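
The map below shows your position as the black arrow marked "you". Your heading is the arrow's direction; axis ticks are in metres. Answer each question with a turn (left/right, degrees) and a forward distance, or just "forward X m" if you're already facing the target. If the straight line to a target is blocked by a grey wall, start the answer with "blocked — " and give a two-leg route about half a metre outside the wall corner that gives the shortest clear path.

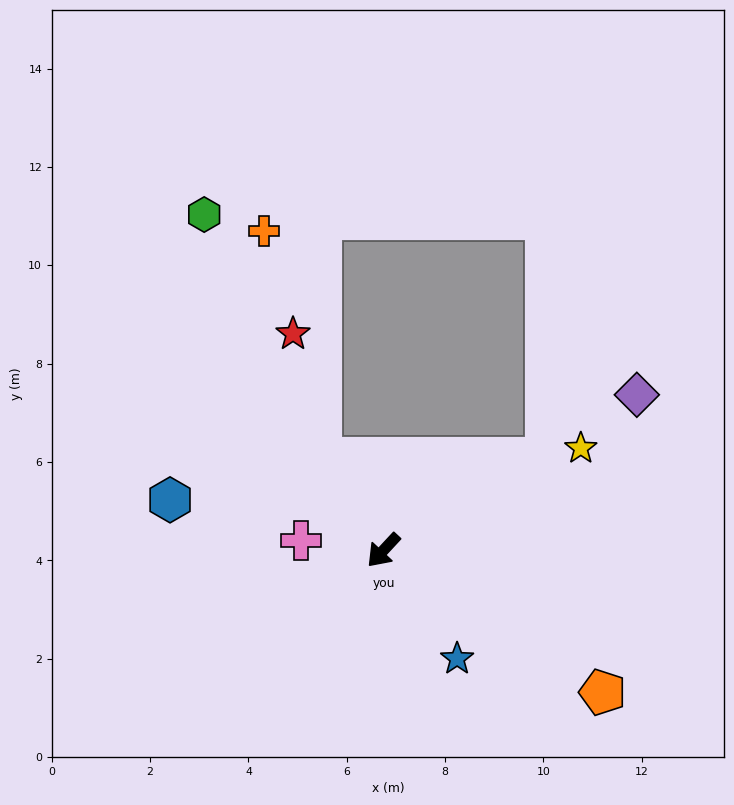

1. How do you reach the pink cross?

turn right 54°, forward 1.7 m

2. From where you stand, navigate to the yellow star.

turn left 160°, forward 4.5 m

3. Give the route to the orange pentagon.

turn left 100°, forward 5.3 m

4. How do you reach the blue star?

turn left 77°, forward 2.7 m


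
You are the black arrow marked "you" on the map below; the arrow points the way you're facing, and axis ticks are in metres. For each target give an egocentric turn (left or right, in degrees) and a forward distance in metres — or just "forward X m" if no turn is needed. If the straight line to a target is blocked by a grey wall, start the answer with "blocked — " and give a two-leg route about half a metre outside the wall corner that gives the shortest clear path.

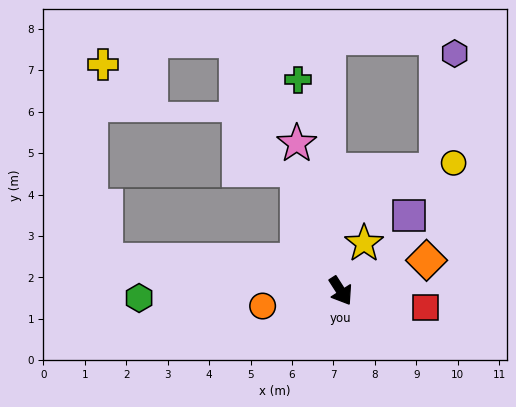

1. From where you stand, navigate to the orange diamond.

turn left 77°, forward 2.2 m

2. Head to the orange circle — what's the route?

turn right 112°, forward 1.9 m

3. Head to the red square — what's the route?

turn left 46°, forward 2.1 m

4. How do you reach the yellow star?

turn left 121°, forward 1.3 m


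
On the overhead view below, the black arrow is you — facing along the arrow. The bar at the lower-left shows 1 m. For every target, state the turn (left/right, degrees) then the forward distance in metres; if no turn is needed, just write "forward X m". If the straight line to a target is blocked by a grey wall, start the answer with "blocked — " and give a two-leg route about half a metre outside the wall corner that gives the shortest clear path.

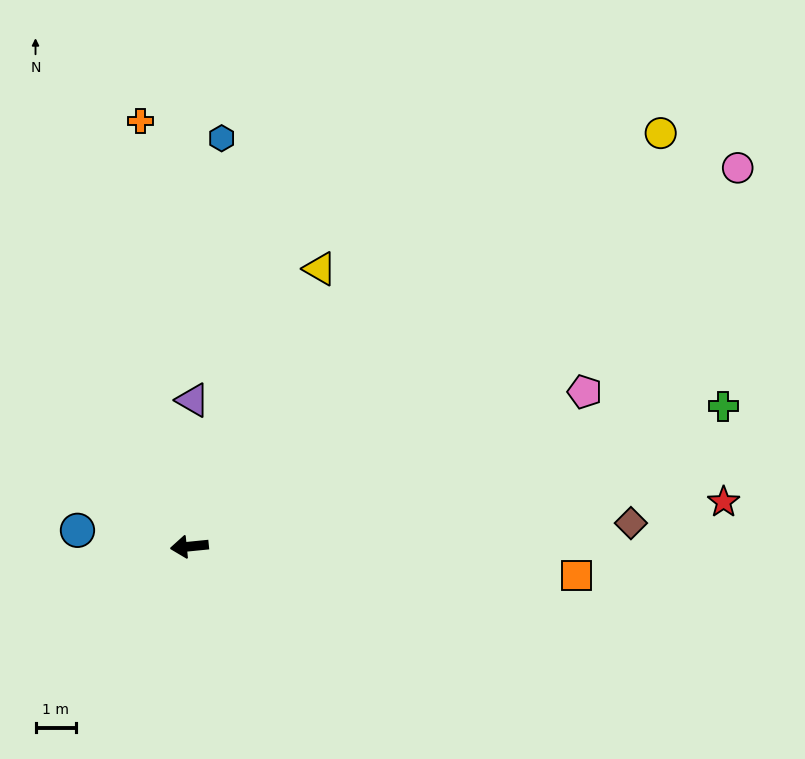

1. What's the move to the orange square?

turn left 170°, forward 9.6 m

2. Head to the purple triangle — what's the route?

turn right 97°, forward 3.6 m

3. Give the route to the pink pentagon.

turn right 164°, forward 10.5 m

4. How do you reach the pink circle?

turn right 151°, forward 16.4 m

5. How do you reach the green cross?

turn right 171°, forward 13.6 m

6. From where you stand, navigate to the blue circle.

turn right 14°, forward 2.8 m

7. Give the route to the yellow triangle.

turn right 121°, forward 7.6 m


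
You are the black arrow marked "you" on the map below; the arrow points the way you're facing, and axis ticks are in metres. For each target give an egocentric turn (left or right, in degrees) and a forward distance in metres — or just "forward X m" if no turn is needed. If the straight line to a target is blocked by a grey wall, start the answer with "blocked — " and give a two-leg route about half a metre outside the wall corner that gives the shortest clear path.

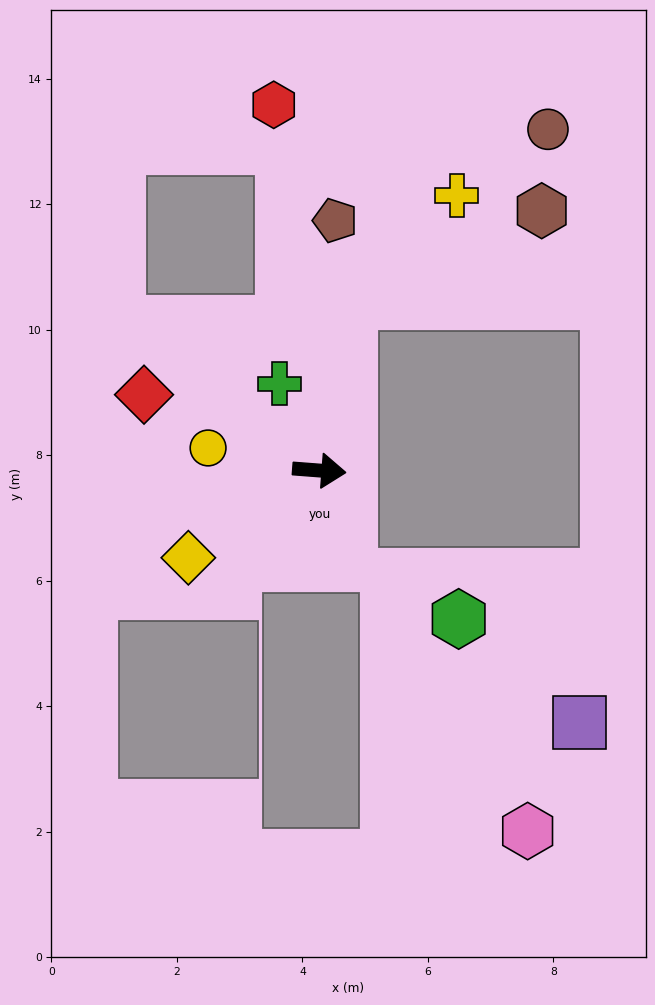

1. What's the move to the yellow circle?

turn left 173°, forward 1.8 m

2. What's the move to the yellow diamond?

turn right 142°, forward 2.5 m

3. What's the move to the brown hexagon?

blocked — turn left 84°, forward 2.7 m, then turn right 54°, forward 3.4 m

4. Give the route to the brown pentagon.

turn left 91°, forward 4.0 m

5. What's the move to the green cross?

turn left 119°, forward 1.5 m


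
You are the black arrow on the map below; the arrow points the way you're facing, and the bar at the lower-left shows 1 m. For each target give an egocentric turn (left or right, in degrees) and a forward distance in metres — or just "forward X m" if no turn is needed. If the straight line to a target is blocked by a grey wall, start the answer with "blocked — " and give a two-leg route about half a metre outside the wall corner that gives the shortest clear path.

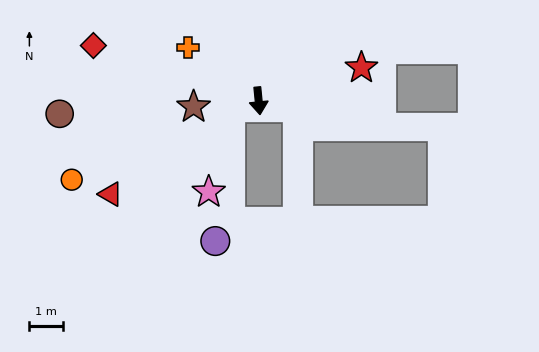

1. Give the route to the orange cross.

turn right 133°, forward 2.6 m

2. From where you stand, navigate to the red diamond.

turn right 114°, forward 5.1 m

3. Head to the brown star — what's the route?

turn right 90°, forward 1.9 m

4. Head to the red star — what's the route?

turn left 102°, forward 3.2 m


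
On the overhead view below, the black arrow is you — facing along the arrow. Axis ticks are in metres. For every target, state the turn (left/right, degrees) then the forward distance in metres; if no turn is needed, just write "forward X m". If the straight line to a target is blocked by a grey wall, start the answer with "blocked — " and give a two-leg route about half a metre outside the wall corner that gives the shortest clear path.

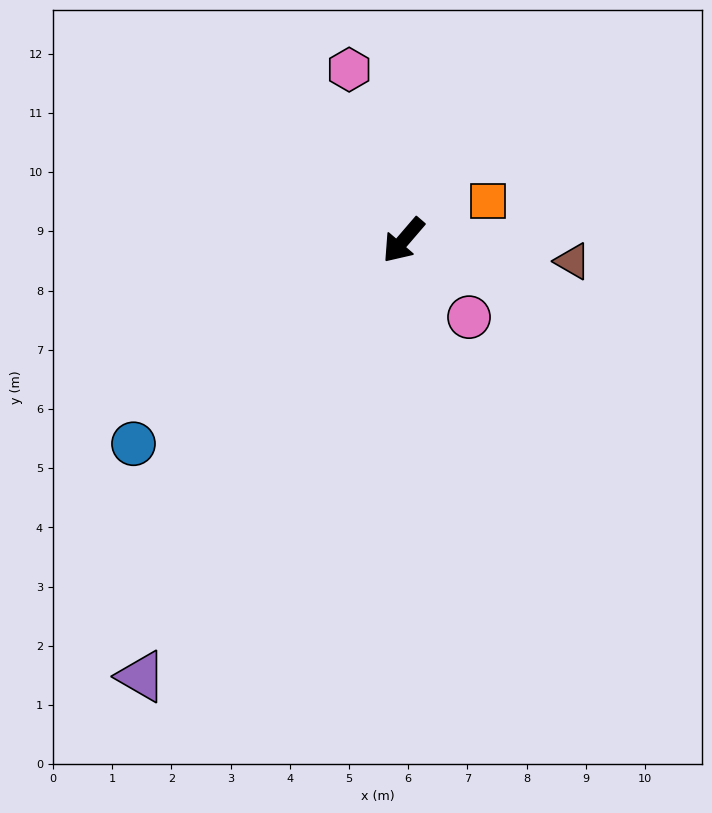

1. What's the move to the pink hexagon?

turn right 122°, forward 3.0 m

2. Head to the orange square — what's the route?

turn left 156°, forward 1.6 m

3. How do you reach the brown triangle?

turn left 124°, forward 2.9 m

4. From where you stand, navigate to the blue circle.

turn right 12°, forward 5.7 m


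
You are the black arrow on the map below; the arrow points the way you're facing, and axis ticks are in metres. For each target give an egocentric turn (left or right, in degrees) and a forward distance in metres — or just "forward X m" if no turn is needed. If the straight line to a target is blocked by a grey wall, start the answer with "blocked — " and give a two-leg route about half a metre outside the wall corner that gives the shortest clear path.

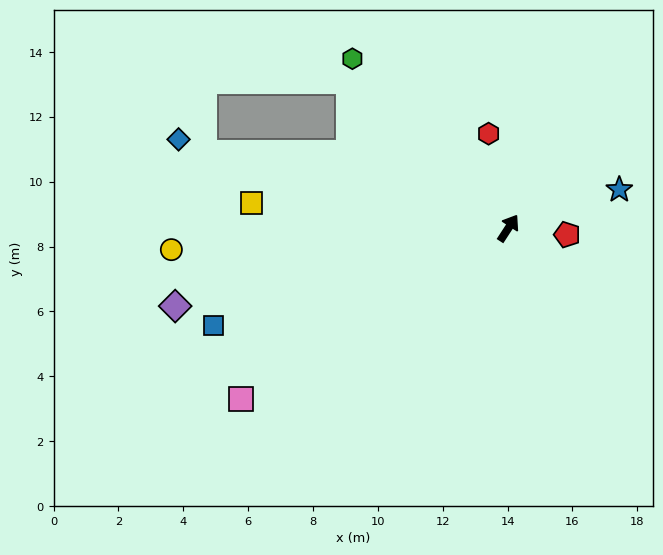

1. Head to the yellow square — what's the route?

turn left 117°, forward 8.0 m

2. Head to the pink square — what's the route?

turn left 156°, forward 9.8 m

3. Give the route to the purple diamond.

turn left 136°, forward 10.6 m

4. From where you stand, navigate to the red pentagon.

turn right 63°, forward 1.8 m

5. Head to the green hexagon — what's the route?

turn left 76°, forward 7.1 m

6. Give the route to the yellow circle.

turn left 127°, forward 10.4 m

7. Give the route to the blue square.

turn left 141°, forward 9.6 m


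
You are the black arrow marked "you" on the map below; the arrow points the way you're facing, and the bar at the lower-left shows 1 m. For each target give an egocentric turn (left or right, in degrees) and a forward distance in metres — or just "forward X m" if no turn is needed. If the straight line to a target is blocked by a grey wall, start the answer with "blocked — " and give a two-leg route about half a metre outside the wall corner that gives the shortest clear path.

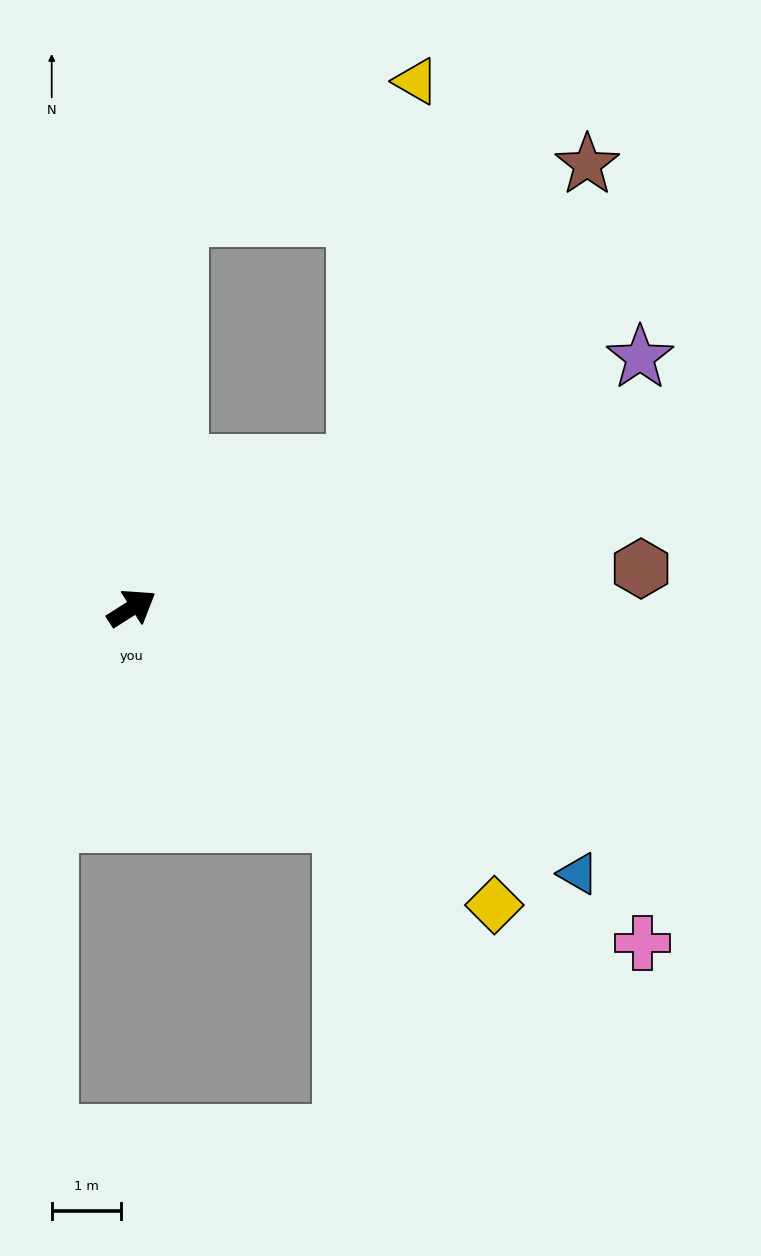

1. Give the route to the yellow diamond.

turn right 72°, forward 6.8 m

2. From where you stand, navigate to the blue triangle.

turn right 63°, forward 7.5 m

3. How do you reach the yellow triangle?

blocked — forward 3.9 m, then turn left 49°, forward 5.6 m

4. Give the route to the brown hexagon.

turn right 28°, forward 7.4 m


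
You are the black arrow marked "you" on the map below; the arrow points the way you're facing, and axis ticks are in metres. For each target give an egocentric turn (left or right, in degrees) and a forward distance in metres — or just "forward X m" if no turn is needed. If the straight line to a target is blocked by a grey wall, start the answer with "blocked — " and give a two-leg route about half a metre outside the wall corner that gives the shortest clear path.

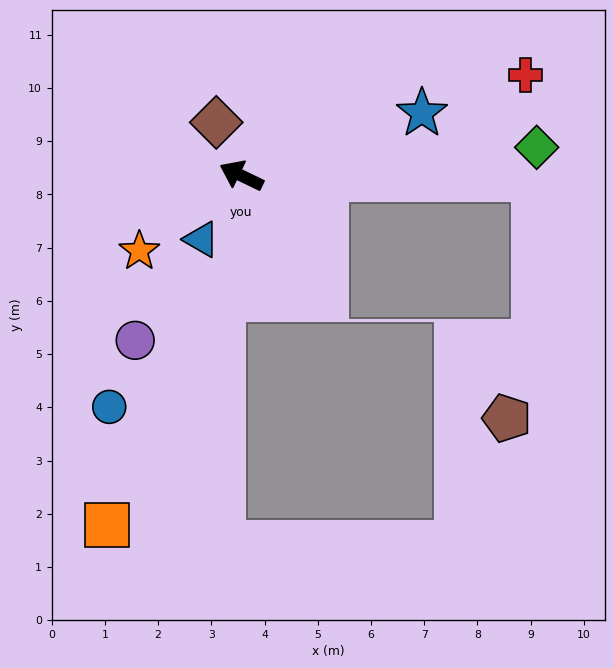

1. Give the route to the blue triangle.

turn left 84°, forward 1.4 m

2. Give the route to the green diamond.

turn right 149°, forward 5.6 m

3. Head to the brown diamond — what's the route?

turn right 39°, forward 1.1 m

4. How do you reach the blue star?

turn right 135°, forward 3.6 m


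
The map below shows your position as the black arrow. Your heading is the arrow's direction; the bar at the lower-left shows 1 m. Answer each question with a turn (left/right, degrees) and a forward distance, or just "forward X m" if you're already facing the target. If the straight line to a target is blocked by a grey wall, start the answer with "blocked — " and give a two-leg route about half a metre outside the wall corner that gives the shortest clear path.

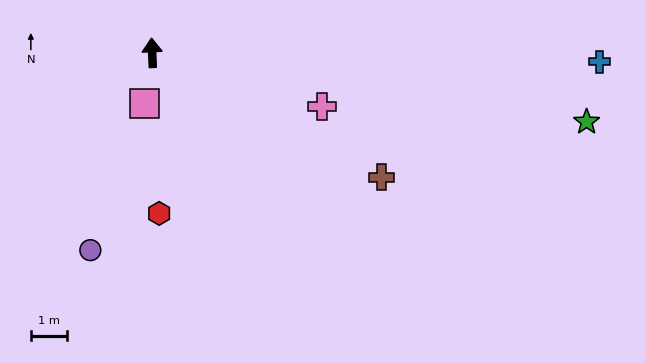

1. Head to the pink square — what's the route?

turn left 168°, forward 1.4 m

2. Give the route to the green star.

turn right 101°, forward 12.2 m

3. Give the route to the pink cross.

turn right 110°, forward 4.9 m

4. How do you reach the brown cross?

turn right 121°, forward 7.2 m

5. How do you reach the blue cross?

turn right 94°, forward 12.4 m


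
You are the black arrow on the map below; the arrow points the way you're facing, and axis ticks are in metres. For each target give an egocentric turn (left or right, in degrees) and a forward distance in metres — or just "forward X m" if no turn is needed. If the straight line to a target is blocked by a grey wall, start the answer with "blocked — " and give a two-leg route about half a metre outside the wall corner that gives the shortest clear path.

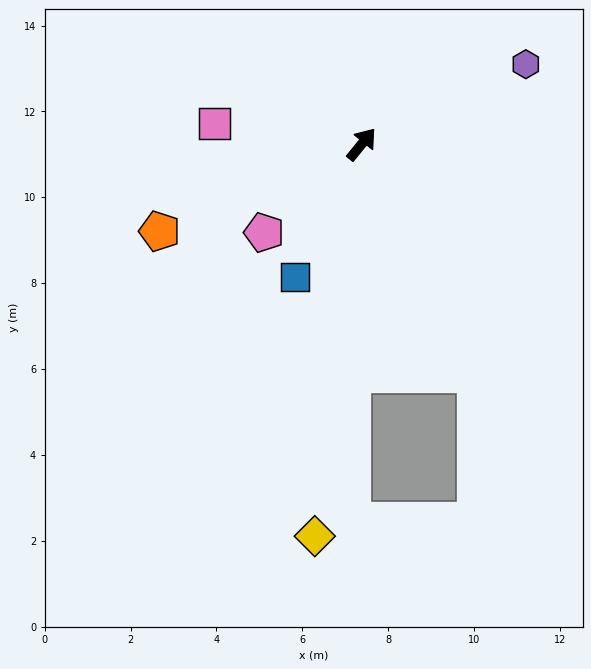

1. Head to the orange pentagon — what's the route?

turn left 152°, forward 5.1 m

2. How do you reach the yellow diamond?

turn right 148°, forward 9.2 m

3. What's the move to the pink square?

turn left 121°, forward 3.5 m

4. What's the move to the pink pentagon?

turn left 171°, forward 3.1 m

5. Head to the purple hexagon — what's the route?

turn right 25°, forward 4.3 m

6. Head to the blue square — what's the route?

turn right 167°, forward 3.5 m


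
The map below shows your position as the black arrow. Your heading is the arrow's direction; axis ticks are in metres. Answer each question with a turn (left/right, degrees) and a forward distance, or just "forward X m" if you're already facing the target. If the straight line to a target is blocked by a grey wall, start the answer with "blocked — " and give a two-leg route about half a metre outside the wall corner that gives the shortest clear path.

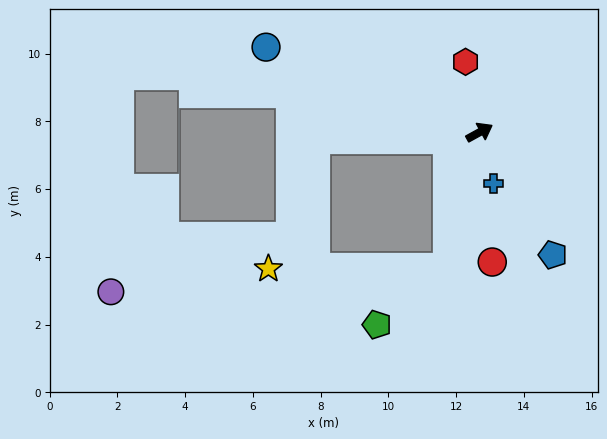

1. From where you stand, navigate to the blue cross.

turn right 104°, forward 1.6 m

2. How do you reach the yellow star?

blocked — turn right 132°, forward 4.1 m, then turn right 76°, forward 5.3 m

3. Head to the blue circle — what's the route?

turn left 129°, forward 6.8 m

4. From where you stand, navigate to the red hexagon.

turn left 72°, forward 2.1 m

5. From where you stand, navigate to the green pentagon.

blocked — turn right 132°, forward 4.1 m, then turn right 37°, forward 2.7 m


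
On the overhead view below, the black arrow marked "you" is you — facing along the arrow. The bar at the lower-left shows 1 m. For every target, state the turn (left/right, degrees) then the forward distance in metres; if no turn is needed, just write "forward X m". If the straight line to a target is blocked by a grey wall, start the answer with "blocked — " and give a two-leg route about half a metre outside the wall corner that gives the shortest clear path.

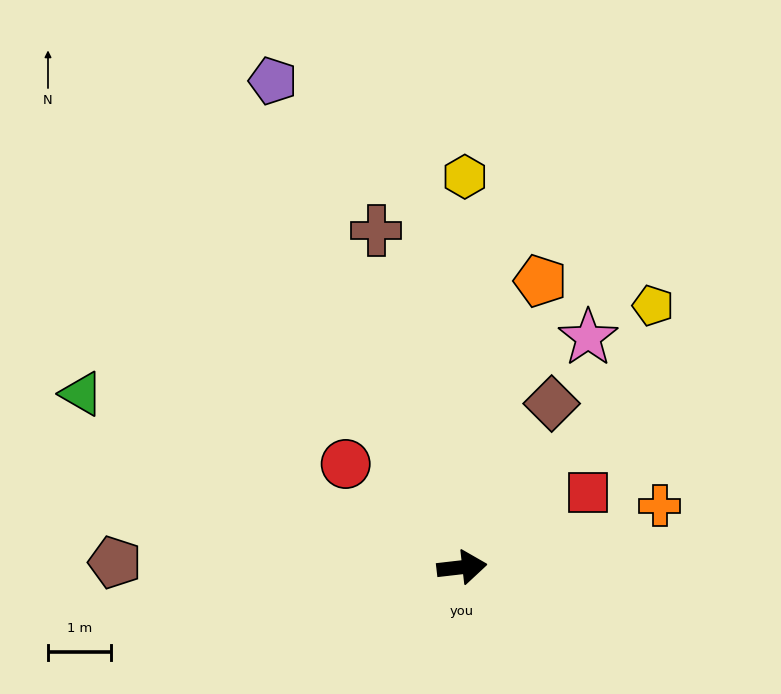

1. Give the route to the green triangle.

turn left 149°, forward 6.7 m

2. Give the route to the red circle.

turn left 132°, forward 2.5 m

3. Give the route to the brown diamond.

turn left 55°, forward 3.0 m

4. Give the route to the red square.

turn left 24°, forward 2.3 m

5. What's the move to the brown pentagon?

turn left 173°, forward 5.5 m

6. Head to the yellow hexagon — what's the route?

turn left 83°, forward 6.2 m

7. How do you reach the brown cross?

turn left 98°, forward 5.5 m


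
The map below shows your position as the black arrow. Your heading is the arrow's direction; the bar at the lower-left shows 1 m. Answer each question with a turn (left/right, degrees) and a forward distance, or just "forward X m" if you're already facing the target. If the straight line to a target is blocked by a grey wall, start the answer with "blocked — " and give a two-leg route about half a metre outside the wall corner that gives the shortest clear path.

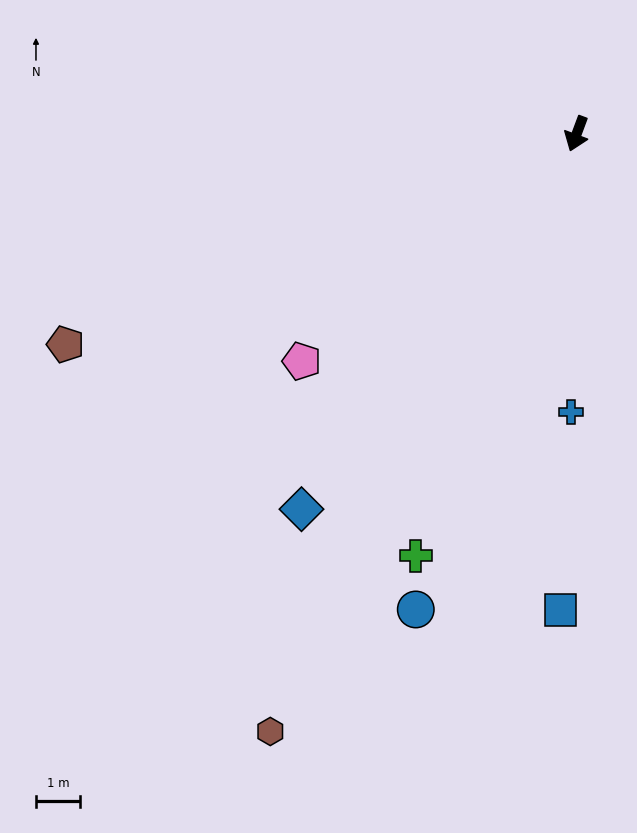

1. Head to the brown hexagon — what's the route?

turn right 7°, forward 15.1 m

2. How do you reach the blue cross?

turn left 19°, forward 6.2 m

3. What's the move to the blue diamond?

turn right 16°, forward 10.5 m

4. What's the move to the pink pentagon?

turn right 30°, forward 8.0 m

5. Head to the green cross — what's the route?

forward 10.1 m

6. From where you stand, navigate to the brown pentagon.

turn right 47°, forward 12.4 m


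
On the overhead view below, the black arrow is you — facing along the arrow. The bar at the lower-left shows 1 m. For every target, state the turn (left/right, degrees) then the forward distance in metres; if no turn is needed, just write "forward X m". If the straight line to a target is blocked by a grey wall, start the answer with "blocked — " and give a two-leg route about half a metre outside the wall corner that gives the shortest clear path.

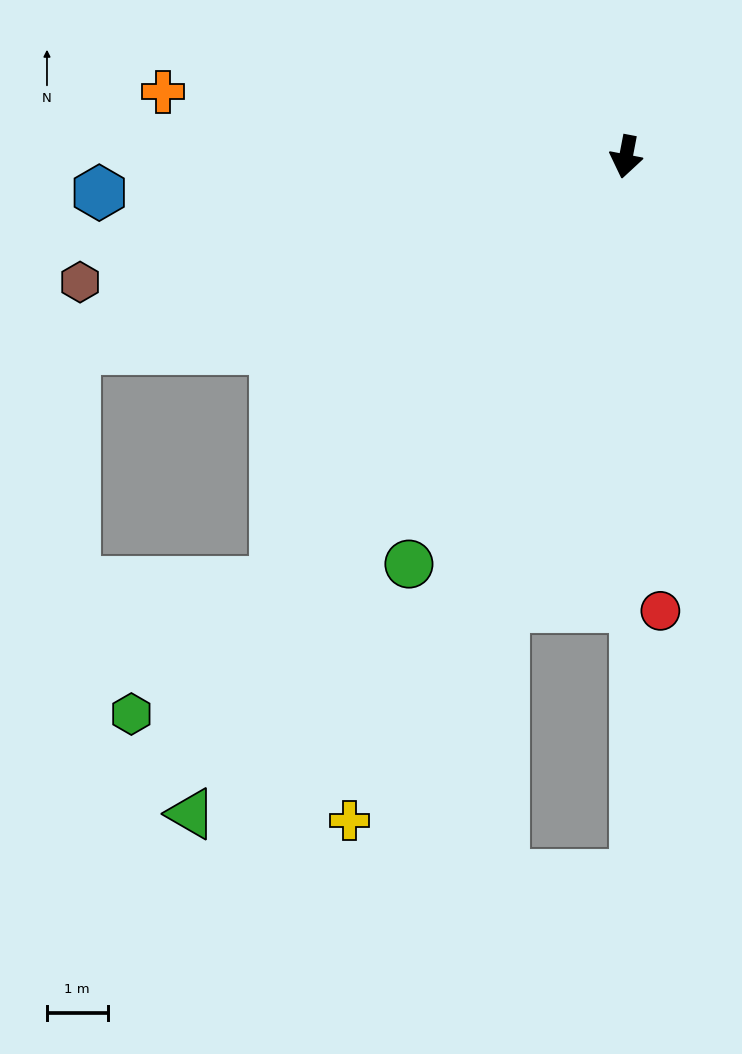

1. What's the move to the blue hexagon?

turn right 75°, forward 8.7 m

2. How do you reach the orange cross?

turn right 87°, forward 7.7 m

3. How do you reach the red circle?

turn left 15°, forward 7.5 m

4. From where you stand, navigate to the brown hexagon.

turn right 66°, forward 9.2 m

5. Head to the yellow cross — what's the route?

turn right 12°, forward 11.9 m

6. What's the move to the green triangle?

turn right 23°, forward 13.0 m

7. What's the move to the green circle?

turn right 17°, forward 7.6 m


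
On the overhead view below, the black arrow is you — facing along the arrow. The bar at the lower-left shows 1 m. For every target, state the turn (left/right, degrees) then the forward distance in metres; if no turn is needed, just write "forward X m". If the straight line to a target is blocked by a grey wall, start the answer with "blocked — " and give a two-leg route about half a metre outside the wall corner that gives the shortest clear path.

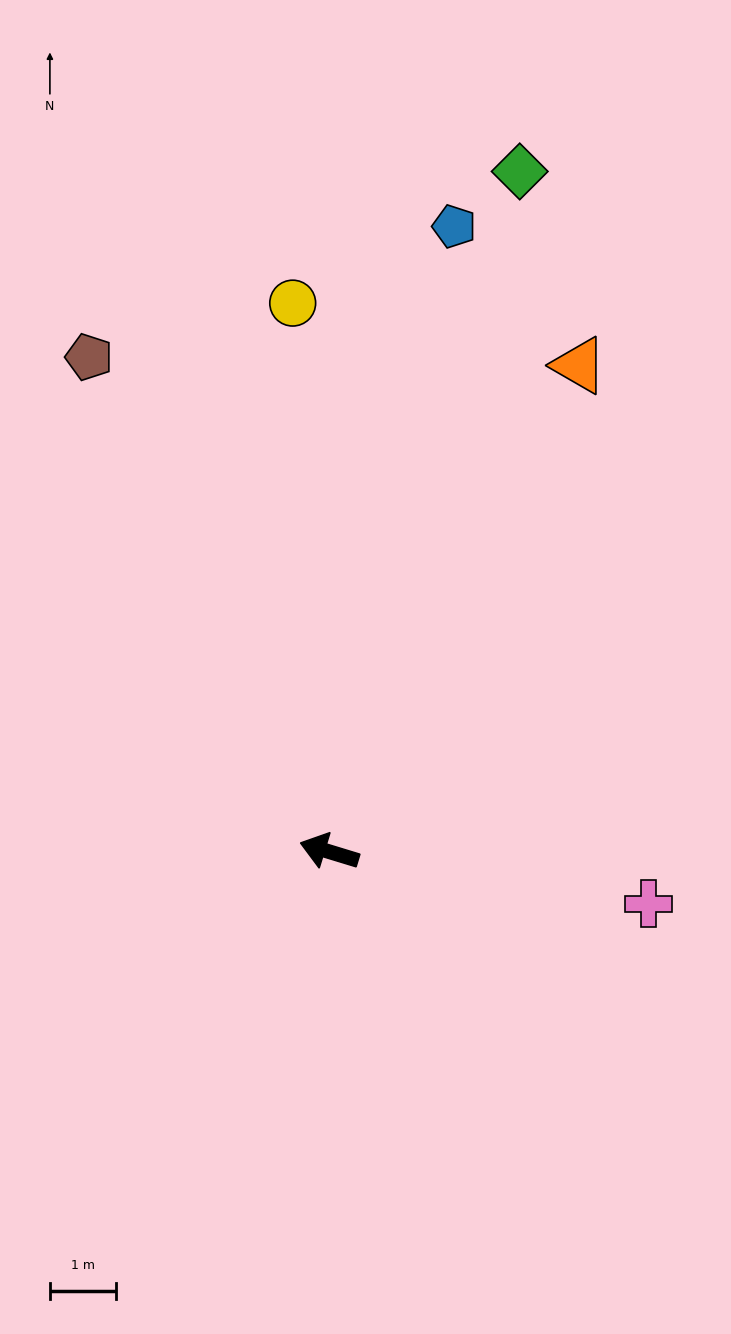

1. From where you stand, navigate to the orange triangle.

turn right 100°, forward 8.2 m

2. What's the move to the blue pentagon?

turn right 84°, forward 9.6 m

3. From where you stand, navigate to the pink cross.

turn right 172°, forward 4.9 m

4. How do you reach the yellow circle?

turn right 69°, forward 8.3 m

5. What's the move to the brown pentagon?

turn right 47°, forward 8.3 m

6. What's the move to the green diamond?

turn right 89°, forward 10.6 m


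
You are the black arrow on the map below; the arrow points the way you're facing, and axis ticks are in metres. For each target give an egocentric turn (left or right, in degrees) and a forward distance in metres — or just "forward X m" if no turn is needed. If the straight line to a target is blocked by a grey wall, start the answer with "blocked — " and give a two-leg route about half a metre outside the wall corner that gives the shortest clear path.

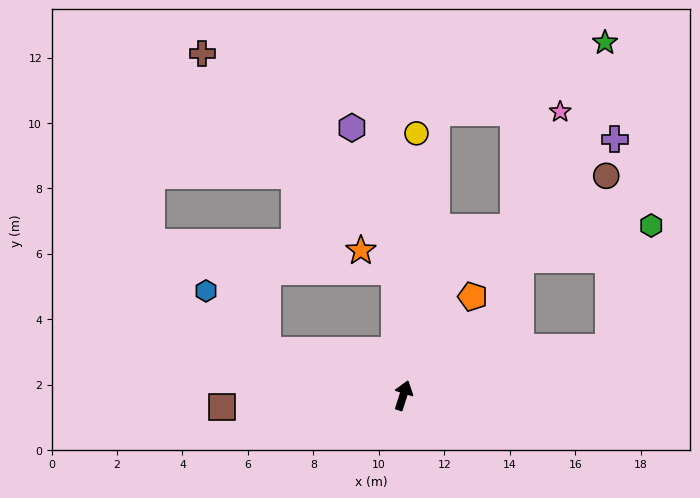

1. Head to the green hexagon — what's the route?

blocked — turn right 59°, forward 6.5 m, then turn left 58°, forward 4.0 m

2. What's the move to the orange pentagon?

turn right 17°, forward 3.7 m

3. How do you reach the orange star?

blocked — turn left 22°, forward 3.8 m, then turn left 54°, forward 1.2 m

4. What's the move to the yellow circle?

turn left 15°, forward 8.0 m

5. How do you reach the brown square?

turn left 111°, forward 5.6 m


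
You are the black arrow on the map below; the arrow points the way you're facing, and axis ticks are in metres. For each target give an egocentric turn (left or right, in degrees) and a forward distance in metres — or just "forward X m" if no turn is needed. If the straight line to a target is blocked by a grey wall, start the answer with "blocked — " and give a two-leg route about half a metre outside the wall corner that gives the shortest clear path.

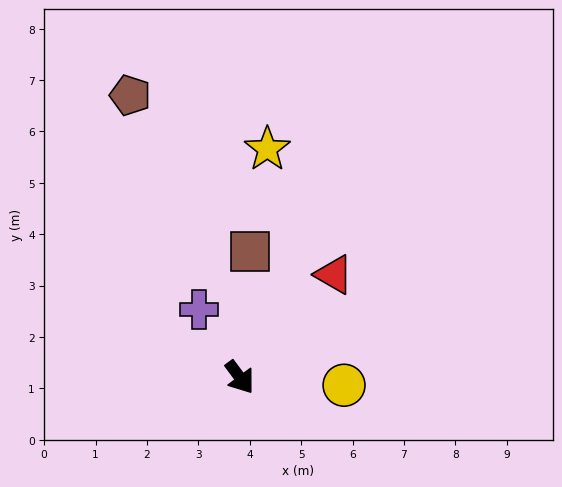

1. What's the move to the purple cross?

turn left 174°, forward 1.5 m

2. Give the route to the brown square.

turn left 139°, forward 2.5 m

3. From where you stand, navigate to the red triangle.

turn left 101°, forward 2.7 m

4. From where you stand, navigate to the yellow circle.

turn left 49°, forward 2.0 m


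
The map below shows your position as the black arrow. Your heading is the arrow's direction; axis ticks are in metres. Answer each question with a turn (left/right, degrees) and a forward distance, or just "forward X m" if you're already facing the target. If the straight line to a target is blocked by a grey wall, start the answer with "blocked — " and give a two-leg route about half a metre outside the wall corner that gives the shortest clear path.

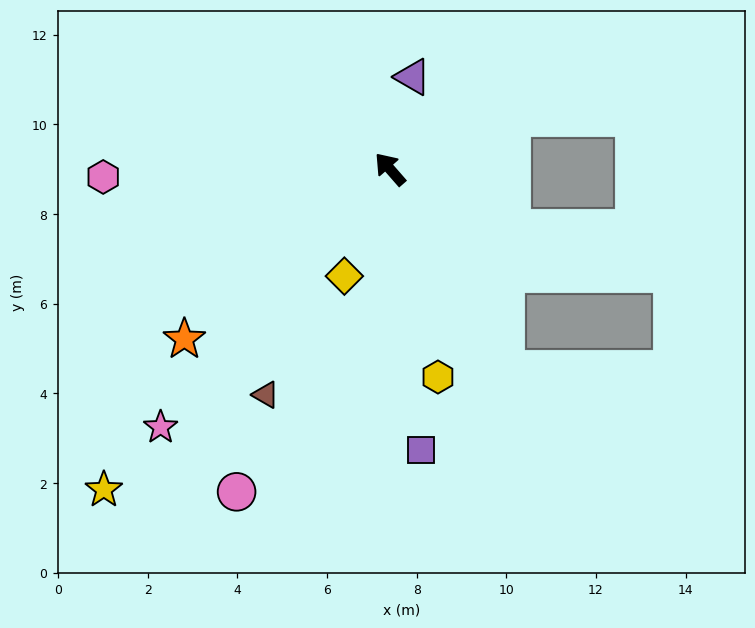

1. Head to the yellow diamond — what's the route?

turn left 116°, forward 2.6 m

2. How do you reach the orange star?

turn left 88°, forward 6.0 m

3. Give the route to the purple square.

turn left 145°, forward 6.3 m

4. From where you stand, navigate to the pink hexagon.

turn left 50°, forward 6.4 m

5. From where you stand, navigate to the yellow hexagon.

turn left 152°, forward 4.8 m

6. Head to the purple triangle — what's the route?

turn right 55°, forward 2.1 m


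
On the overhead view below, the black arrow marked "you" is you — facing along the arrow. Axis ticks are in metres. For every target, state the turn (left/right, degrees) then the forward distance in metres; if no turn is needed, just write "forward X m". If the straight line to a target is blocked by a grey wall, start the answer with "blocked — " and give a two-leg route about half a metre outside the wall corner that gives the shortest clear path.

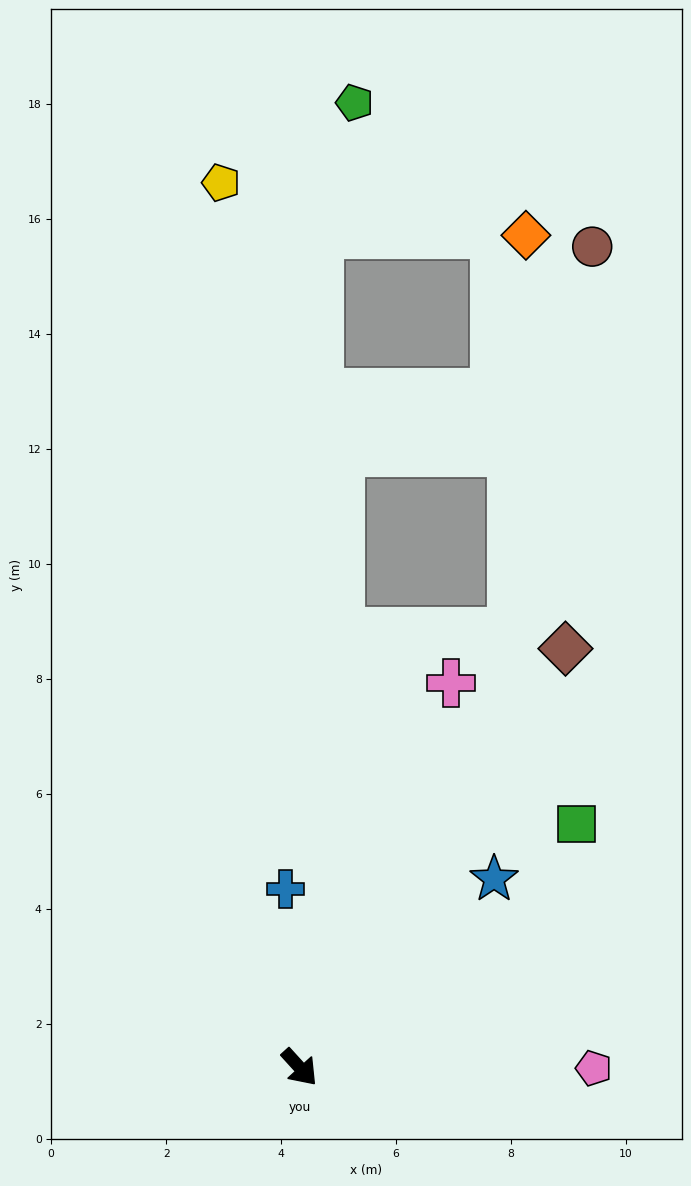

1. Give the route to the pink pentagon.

turn left 48°, forward 5.1 m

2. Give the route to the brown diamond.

turn left 105°, forward 8.6 m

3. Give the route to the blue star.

turn left 92°, forward 4.7 m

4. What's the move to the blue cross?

turn left 142°, forward 3.1 m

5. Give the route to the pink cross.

turn left 116°, forward 7.2 m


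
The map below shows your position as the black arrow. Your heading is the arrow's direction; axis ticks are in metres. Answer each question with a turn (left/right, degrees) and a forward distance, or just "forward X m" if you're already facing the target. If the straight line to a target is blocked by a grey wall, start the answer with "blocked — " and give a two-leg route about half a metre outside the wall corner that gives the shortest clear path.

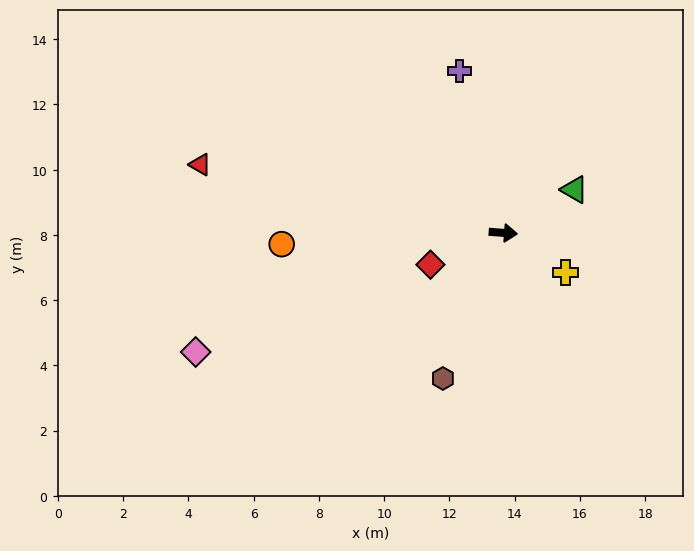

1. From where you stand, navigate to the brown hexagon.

turn right 108°, forward 4.8 m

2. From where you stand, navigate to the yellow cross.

turn right 28°, forward 2.3 m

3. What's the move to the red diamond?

turn right 152°, forward 2.4 m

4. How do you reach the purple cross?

turn left 109°, forward 5.1 m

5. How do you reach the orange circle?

turn right 173°, forward 6.8 m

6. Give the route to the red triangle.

turn left 172°, forward 9.5 m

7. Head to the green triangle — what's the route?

turn left 36°, forward 2.6 m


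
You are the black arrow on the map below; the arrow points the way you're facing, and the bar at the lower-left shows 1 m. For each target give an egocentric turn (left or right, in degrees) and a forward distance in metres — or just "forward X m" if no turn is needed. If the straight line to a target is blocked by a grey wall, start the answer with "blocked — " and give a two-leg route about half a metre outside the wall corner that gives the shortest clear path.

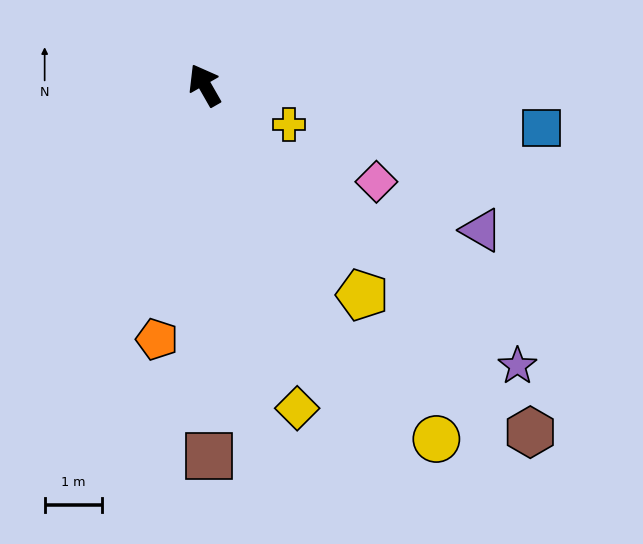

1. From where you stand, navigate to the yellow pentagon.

turn right 173°, forward 4.6 m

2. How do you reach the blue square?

turn right 127°, forward 5.9 m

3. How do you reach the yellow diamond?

turn left 166°, forward 5.8 m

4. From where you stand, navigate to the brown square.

turn left 151°, forward 6.5 m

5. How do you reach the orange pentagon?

turn left 140°, forward 4.5 m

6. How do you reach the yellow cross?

turn right 145°, forward 1.6 m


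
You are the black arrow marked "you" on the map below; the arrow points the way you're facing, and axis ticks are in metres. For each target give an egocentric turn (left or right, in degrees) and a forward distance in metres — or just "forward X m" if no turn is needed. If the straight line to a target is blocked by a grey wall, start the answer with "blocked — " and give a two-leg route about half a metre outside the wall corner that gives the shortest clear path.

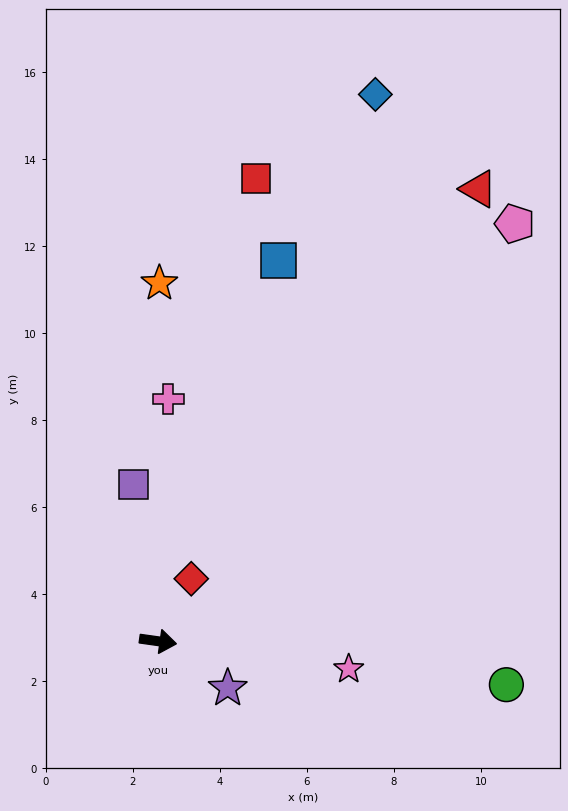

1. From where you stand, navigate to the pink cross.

turn left 96°, forward 5.6 m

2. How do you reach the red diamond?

turn left 70°, forward 1.6 m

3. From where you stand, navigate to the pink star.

forward 4.4 m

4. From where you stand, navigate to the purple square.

turn left 107°, forward 3.6 m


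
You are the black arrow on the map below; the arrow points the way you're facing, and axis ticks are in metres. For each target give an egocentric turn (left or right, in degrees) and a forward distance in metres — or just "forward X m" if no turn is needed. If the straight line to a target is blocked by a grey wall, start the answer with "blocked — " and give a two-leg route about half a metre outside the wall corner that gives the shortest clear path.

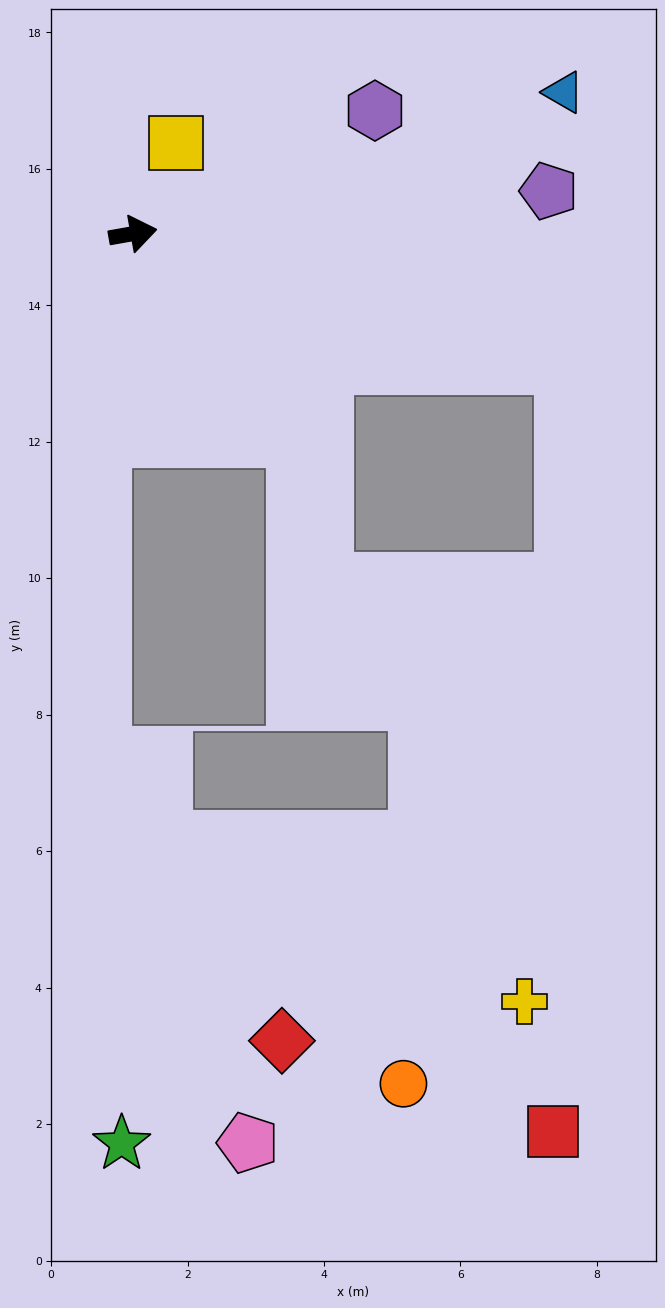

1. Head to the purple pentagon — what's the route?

turn right 4°, forward 6.1 m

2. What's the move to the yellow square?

turn left 54°, forward 1.5 m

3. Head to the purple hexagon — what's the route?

turn left 17°, forward 4.0 m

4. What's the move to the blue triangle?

turn left 8°, forward 6.6 m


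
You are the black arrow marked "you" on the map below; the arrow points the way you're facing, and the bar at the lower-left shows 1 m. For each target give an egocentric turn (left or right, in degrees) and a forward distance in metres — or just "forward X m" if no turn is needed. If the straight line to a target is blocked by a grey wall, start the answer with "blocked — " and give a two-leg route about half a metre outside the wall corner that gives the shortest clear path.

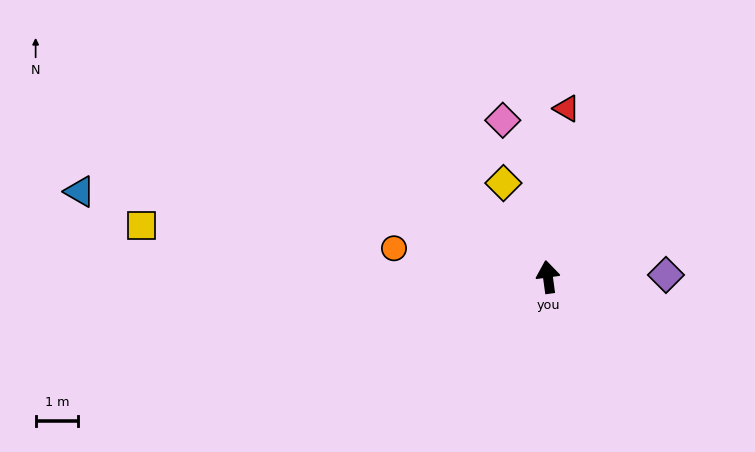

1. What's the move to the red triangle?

turn right 14°, forward 4.0 m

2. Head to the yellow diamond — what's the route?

turn left 18°, forward 2.5 m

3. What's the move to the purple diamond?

turn right 97°, forward 2.8 m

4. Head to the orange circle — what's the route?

turn left 72°, forward 3.7 m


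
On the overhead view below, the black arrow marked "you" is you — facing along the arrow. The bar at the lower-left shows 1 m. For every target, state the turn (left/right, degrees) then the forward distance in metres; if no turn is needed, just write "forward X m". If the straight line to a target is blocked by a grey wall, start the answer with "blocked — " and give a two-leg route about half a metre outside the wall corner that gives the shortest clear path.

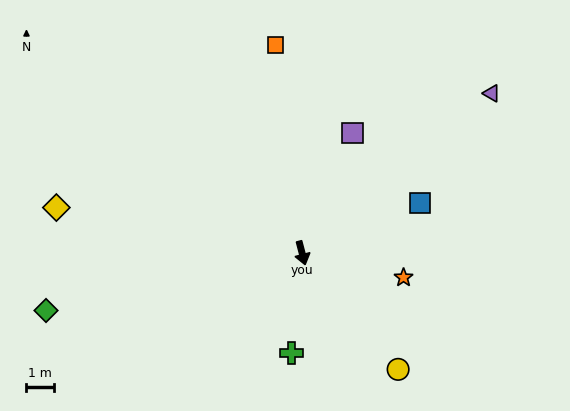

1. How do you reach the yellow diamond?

turn right 115°, forward 9.0 m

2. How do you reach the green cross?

turn right 21°, forward 3.6 m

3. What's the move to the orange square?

turn left 173°, forward 7.6 m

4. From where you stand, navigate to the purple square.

turn left 143°, forward 4.7 m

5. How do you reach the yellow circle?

turn left 25°, forward 5.5 m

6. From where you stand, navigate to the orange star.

turn left 62°, forward 3.8 m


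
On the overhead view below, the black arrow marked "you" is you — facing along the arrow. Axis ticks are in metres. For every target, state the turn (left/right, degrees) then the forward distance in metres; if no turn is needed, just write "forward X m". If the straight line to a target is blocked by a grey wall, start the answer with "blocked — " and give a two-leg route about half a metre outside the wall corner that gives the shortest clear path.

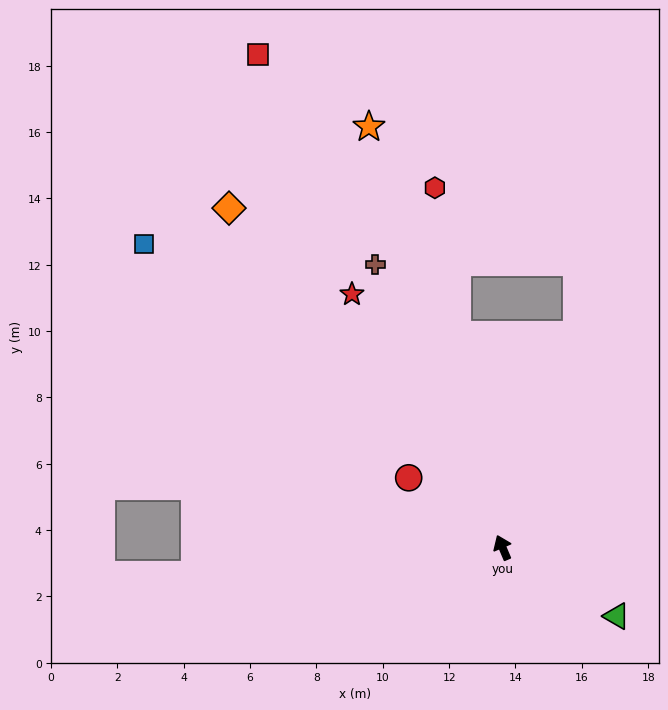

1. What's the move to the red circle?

turn left 30°, forward 3.5 m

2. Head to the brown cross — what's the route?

forward 9.4 m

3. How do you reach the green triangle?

turn right 144°, forward 4.0 m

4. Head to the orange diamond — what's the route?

turn left 16°, forward 13.1 m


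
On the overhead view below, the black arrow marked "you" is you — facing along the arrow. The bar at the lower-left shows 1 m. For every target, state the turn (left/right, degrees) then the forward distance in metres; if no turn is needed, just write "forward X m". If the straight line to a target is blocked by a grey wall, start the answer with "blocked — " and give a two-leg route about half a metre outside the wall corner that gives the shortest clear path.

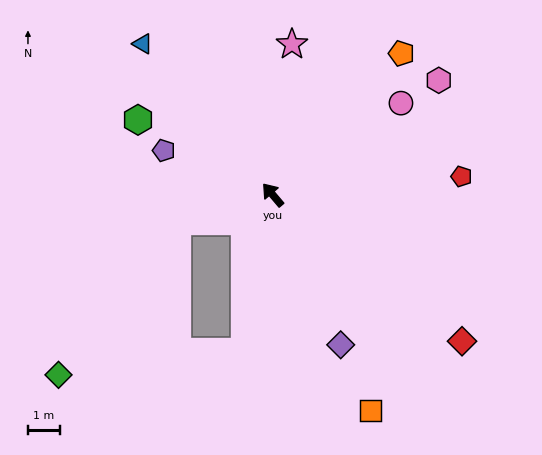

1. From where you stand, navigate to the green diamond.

blocked — turn left 65°, forward 3.1 m, then turn left 37°, forward 6.1 m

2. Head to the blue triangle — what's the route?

forward 6.2 m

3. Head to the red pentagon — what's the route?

turn right 125°, forward 5.9 m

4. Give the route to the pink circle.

turn right 95°, forward 4.9 m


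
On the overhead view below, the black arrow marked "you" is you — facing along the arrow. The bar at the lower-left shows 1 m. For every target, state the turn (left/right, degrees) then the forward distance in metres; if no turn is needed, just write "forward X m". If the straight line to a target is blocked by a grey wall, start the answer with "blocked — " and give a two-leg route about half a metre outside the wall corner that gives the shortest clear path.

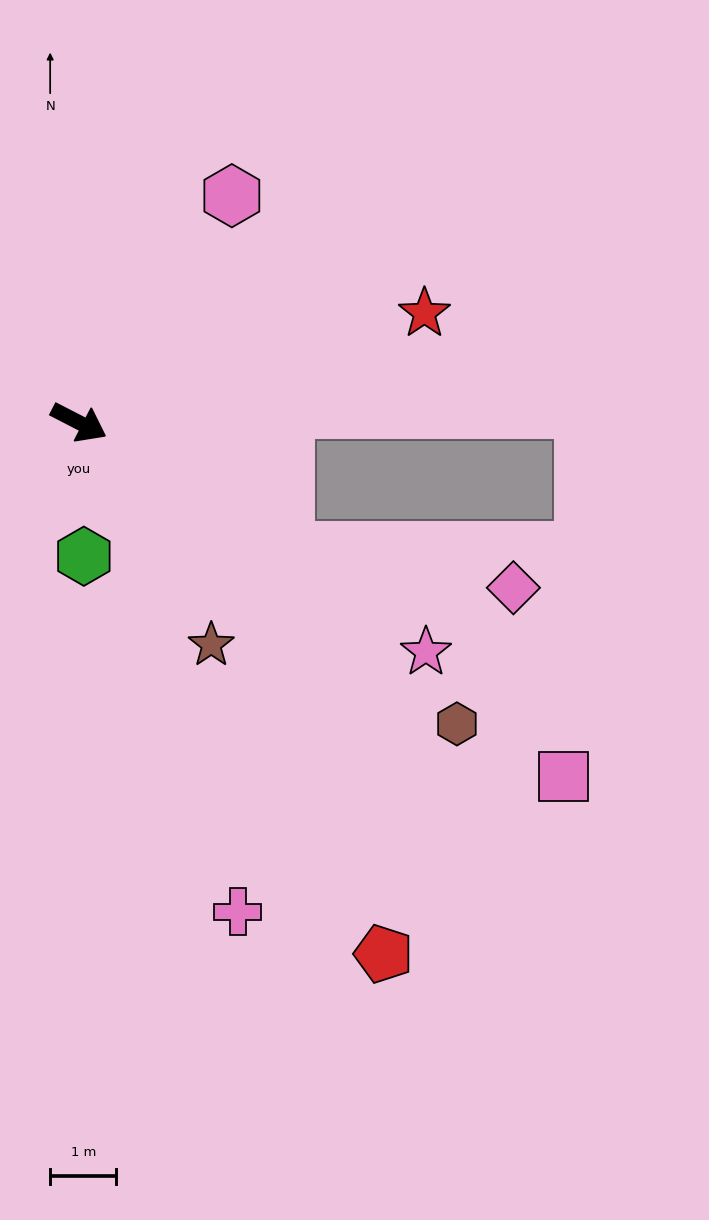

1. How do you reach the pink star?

turn right 6°, forward 6.3 m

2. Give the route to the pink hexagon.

turn left 83°, forward 4.1 m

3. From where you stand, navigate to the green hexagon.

turn right 61°, forward 2.0 m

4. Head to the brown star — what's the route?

turn right 32°, forward 3.9 m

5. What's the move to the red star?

turn left 45°, forward 5.5 m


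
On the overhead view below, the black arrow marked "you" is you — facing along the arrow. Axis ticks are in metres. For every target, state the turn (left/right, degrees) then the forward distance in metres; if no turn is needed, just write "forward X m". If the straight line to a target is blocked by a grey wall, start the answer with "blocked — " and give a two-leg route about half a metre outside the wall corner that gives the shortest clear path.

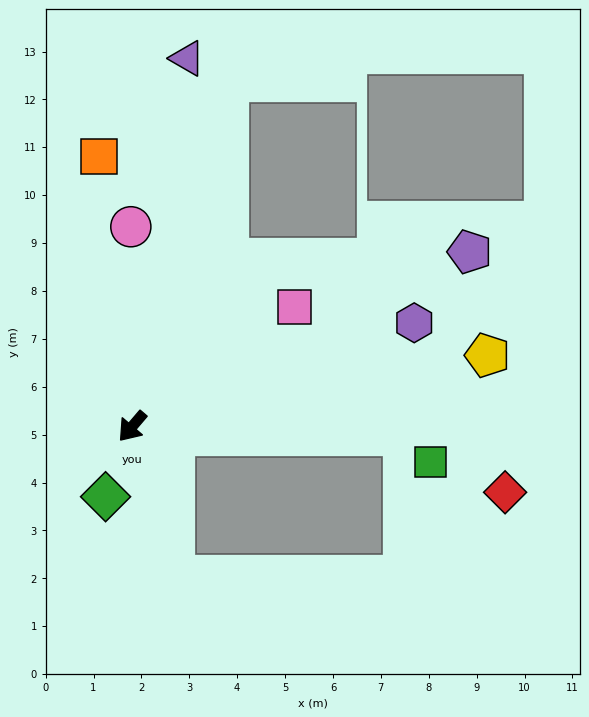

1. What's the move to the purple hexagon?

turn left 151°, forward 6.3 m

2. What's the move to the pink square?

turn left 167°, forward 4.2 m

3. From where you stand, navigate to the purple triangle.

turn right 148°, forward 7.8 m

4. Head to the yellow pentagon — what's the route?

turn left 142°, forward 7.6 m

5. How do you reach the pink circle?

turn right 139°, forward 4.2 m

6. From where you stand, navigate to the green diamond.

turn left 20°, forward 1.6 m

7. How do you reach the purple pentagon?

turn left 158°, forward 7.9 m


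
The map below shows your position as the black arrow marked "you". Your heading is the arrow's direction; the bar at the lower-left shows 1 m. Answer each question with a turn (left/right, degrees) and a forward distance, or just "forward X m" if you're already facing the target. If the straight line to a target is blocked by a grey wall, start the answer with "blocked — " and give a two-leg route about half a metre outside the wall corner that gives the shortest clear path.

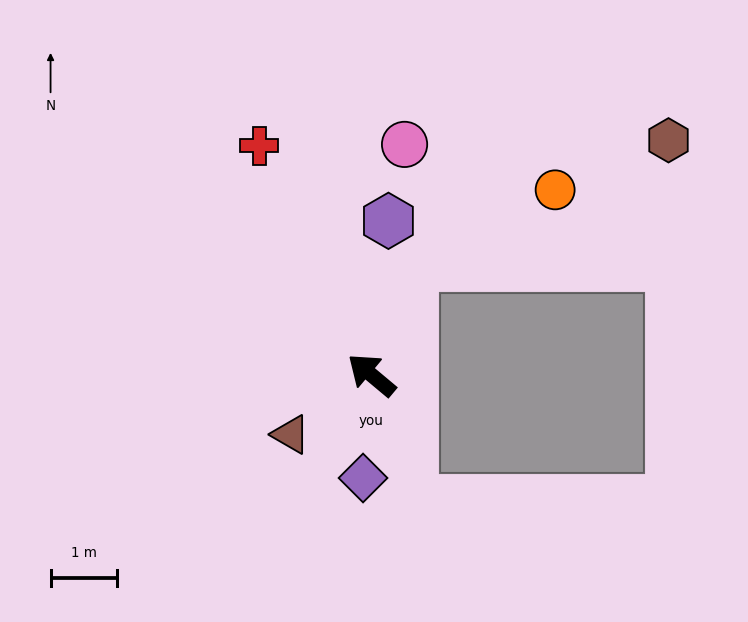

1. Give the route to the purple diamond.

turn left 125°, forward 1.6 m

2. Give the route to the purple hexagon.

turn right 56°, forward 2.3 m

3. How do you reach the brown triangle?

turn left 76°, forward 1.5 m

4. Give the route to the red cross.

turn right 24°, forward 3.9 m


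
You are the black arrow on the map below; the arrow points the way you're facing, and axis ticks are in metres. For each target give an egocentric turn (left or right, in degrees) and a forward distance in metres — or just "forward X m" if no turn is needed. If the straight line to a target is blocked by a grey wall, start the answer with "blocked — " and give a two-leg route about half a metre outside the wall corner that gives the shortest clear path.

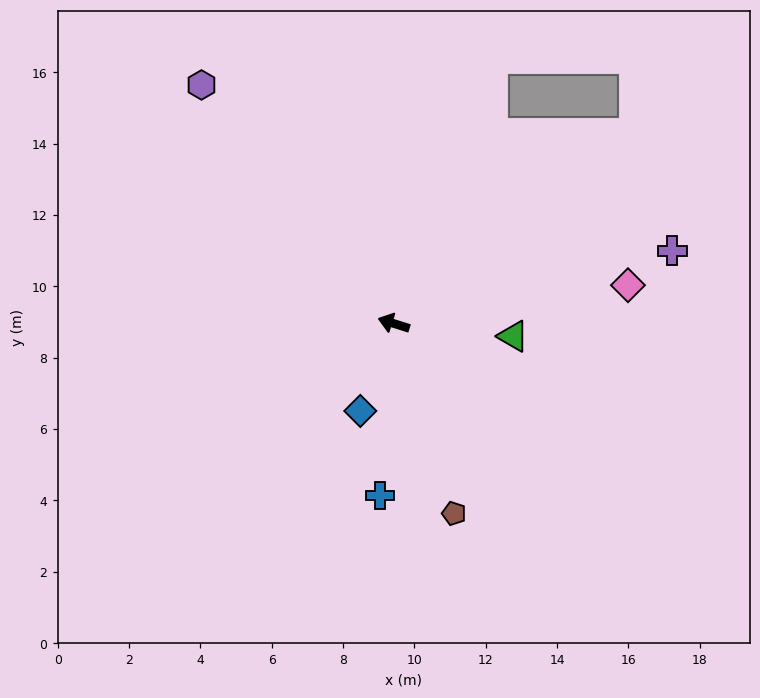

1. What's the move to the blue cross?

turn left 103°, forward 4.8 m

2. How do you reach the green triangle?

turn right 169°, forward 3.4 m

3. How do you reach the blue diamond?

turn left 87°, forward 2.6 m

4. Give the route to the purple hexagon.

turn right 34°, forward 8.6 m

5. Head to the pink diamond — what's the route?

turn right 153°, forward 6.7 m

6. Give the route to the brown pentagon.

turn left 125°, forward 5.6 m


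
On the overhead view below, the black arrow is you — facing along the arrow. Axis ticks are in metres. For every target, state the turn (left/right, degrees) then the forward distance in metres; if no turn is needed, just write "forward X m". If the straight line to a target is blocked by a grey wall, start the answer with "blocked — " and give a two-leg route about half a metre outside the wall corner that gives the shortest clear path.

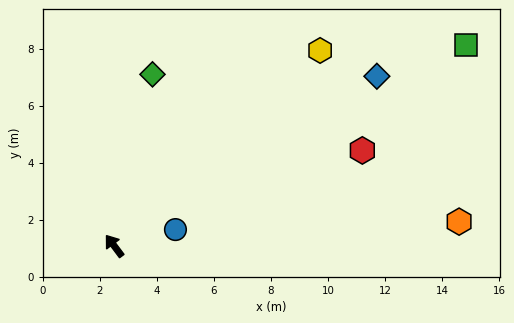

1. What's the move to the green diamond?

turn right 49°, forward 6.2 m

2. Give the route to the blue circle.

turn right 112°, forward 2.2 m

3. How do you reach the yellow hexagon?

turn right 83°, forward 10.0 m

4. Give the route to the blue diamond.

turn right 94°, forward 11.0 m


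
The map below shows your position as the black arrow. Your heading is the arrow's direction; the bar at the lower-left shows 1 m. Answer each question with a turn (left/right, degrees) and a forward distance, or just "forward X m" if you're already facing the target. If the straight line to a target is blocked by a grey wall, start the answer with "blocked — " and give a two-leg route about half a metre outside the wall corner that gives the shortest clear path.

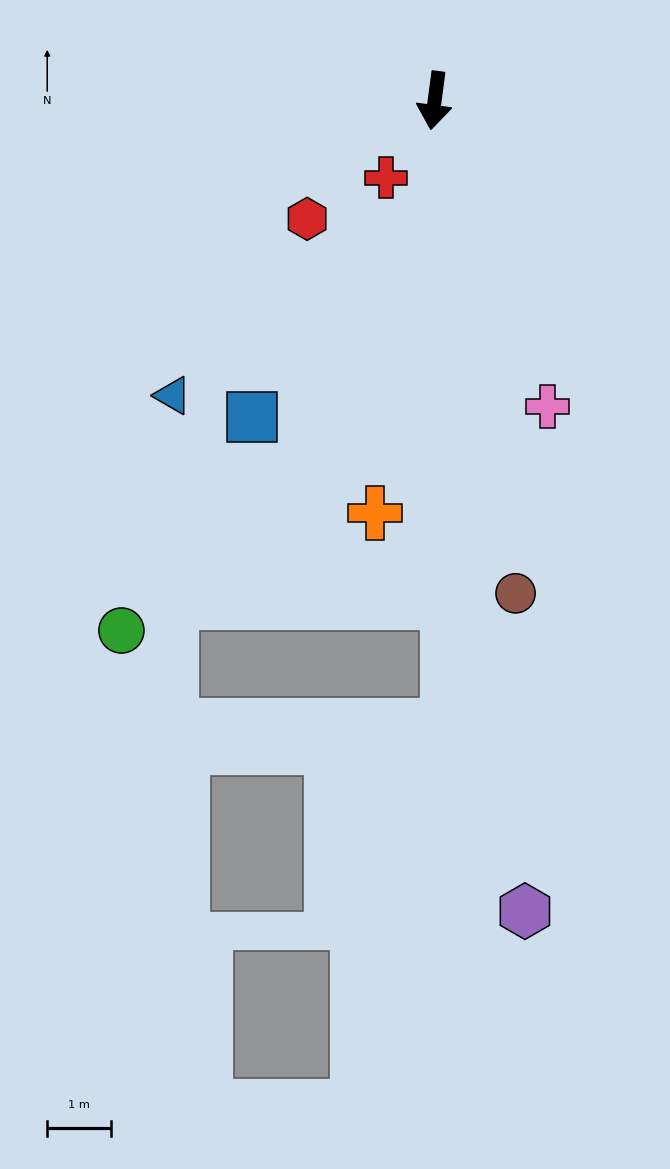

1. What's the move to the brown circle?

turn left 17°, forward 7.9 m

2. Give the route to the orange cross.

forward 6.6 m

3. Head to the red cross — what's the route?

turn right 25°, forward 1.4 m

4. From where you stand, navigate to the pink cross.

turn left 28°, forward 5.1 m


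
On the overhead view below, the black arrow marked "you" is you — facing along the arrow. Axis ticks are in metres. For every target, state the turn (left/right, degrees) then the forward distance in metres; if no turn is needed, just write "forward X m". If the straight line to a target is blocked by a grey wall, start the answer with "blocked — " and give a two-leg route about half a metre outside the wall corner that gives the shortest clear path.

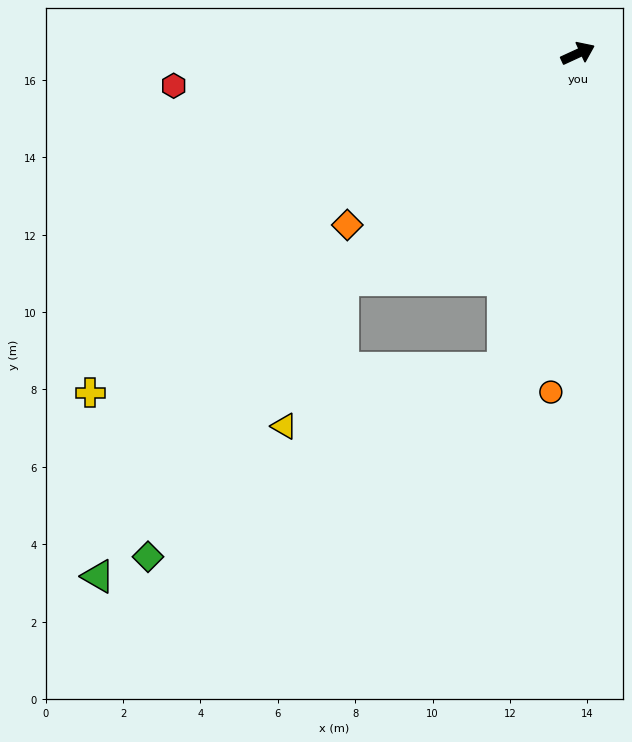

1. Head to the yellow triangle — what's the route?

blocked — turn right 161°, forward 8.4 m, then turn left 24°, forward 4.1 m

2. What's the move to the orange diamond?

turn right 168°, forward 7.4 m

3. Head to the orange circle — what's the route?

turn right 119°, forward 8.8 m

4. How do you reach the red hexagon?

turn left 160°, forward 10.5 m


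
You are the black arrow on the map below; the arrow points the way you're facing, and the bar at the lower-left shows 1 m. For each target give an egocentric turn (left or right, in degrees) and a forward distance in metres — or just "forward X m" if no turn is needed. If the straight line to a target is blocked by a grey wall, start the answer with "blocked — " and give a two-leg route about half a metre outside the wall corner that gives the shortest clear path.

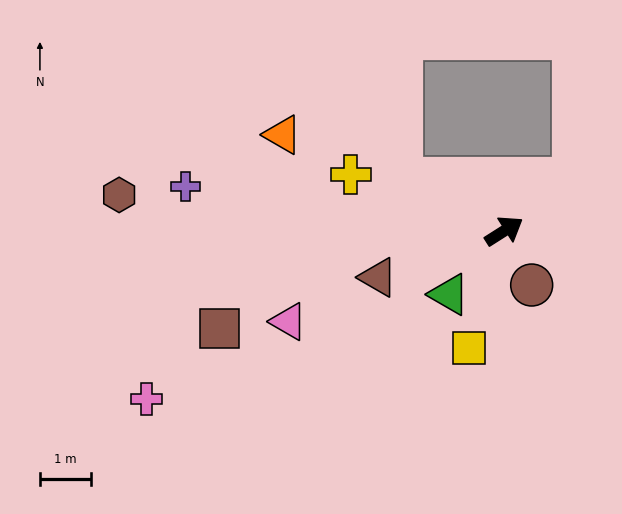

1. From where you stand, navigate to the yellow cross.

turn left 127°, forward 3.2 m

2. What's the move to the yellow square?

turn right 139°, forward 2.4 m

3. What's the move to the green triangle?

turn right 163°, forward 1.6 m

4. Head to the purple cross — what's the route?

turn left 140°, forward 6.3 m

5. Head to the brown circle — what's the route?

turn right 95°, forward 1.2 m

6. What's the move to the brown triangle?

turn left 168°, forward 2.6 m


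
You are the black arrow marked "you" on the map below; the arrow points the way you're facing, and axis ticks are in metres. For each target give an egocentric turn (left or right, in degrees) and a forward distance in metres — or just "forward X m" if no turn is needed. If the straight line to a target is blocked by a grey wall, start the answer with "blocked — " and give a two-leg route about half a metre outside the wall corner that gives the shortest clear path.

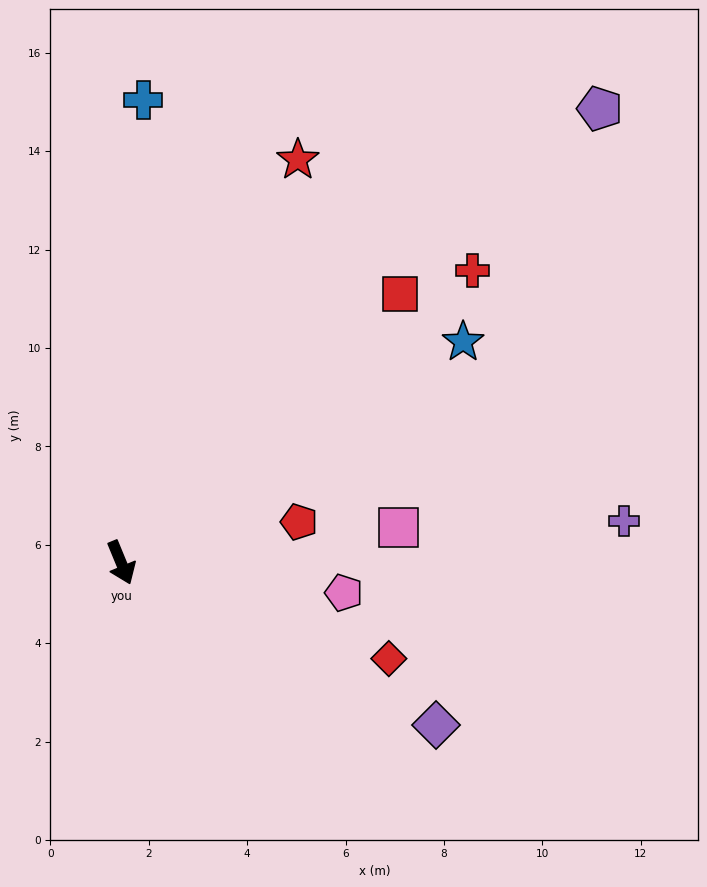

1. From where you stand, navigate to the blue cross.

turn left 155°, forward 9.4 m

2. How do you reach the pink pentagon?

turn left 60°, forward 4.6 m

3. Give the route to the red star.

turn left 134°, forward 8.9 m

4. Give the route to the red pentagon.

turn left 80°, forward 3.7 m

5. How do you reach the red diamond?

turn left 48°, forward 5.8 m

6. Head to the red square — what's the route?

turn left 112°, forward 7.9 m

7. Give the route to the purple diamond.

turn left 40°, forward 7.2 m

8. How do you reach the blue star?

turn left 100°, forward 8.3 m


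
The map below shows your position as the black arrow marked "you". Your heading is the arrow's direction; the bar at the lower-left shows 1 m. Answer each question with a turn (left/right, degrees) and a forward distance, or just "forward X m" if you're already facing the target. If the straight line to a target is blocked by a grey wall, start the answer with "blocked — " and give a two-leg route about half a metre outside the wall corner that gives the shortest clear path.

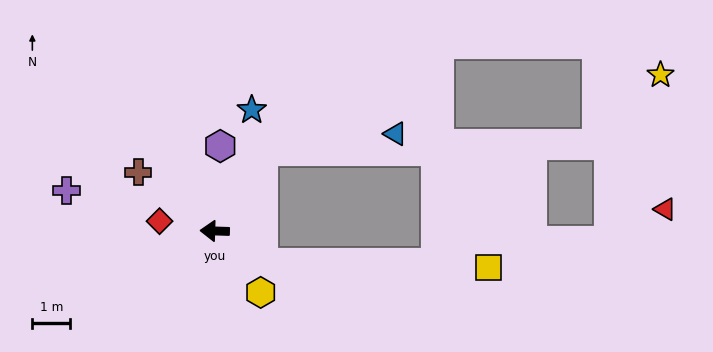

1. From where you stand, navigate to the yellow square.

blocked — turn left 147°, forward 1.5 m, then turn left 34°, forward 6.0 m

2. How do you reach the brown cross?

turn right 36°, forward 2.6 m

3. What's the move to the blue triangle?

blocked — turn right 118°, forward 2.5 m, then turn right 53°, forward 3.6 m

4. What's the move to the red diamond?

turn right 8°, forward 1.5 m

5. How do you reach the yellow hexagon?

turn left 129°, forward 2.0 m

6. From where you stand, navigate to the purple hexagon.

turn right 92°, forward 2.3 m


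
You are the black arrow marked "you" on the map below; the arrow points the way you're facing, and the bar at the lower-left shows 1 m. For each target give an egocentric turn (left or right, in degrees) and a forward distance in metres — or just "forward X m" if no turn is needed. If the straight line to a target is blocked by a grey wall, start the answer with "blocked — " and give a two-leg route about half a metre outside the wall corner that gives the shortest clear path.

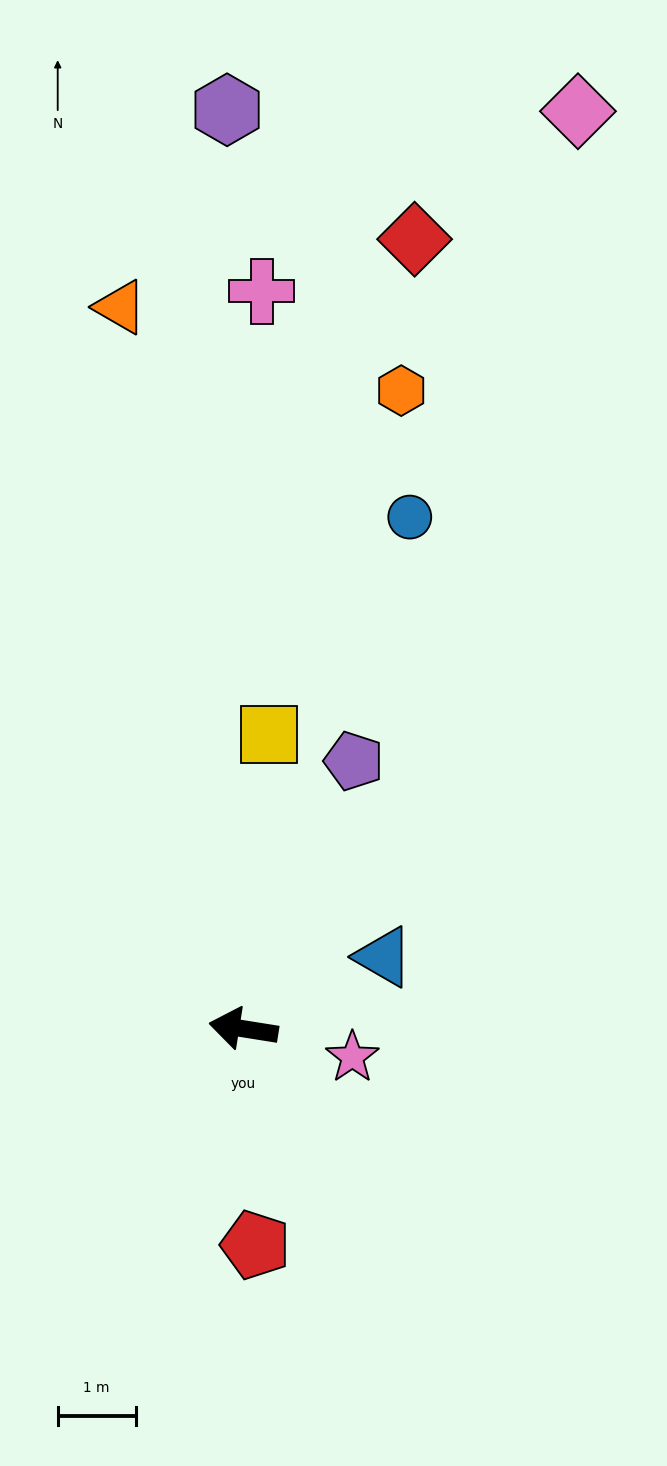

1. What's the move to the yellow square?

turn right 86°, forward 3.8 m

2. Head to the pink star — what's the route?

turn left 174°, forward 1.4 m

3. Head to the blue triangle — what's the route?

turn right 144°, forward 2.0 m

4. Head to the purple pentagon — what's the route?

turn right 103°, forward 3.7 m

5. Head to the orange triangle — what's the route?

turn right 71°, forward 9.4 m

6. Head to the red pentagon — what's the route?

turn left 102°, forward 2.8 m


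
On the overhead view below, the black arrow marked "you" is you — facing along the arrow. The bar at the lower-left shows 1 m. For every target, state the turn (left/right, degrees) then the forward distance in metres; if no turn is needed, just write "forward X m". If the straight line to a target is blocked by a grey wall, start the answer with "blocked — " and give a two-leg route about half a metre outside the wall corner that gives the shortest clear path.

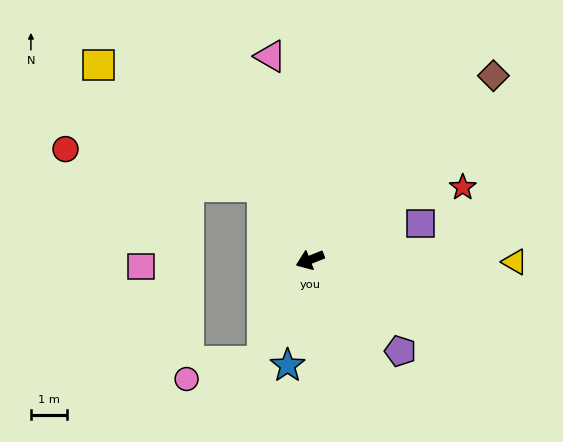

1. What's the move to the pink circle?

blocked — turn left 44°, forward 3.1 m, then turn right 53°, forward 2.1 m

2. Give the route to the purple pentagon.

turn left 113°, forward 3.5 m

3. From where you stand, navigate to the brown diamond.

turn right 156°, forward 7.1 m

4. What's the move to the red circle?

blocked — turn right 79°, forward 2.4 m, then turn left 47°, forward 5.5 m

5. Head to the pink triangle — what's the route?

turn right 101°, forward 5.7 m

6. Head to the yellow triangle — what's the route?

turn left 158°, forward 5.6 m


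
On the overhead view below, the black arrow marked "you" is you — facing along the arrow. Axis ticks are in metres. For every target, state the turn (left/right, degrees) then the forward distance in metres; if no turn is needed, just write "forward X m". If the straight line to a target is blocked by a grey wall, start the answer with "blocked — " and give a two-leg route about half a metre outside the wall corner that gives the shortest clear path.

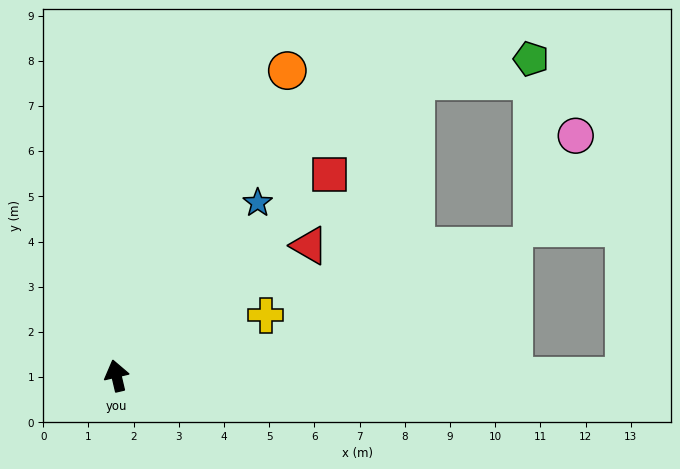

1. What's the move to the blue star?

turn right 52°, forward 4.9 m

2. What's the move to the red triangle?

turn right 69°, forward 5.1 m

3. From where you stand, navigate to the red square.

turn right 60°, forward 6.5 m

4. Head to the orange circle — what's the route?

turn right 42°, forward 7.7 m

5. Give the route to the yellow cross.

turn right 81°, forward 3.6 m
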